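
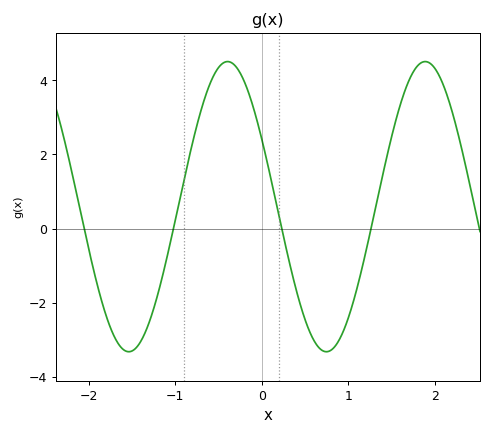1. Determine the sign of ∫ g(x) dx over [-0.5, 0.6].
positive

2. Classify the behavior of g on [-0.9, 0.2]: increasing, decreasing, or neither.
neither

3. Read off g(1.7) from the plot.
4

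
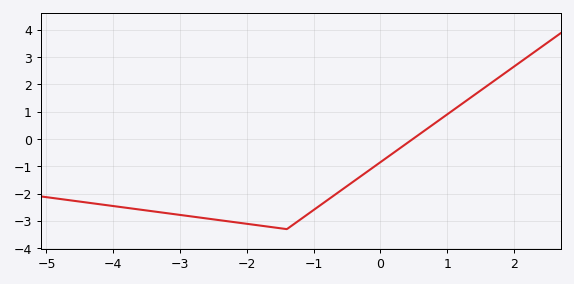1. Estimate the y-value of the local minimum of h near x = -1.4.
-3.3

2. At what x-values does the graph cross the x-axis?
0.484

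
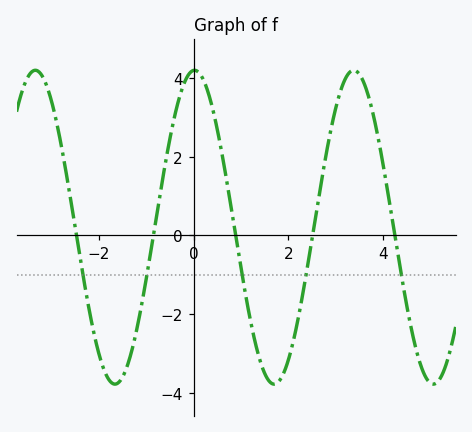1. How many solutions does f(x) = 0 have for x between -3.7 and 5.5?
5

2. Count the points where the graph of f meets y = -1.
5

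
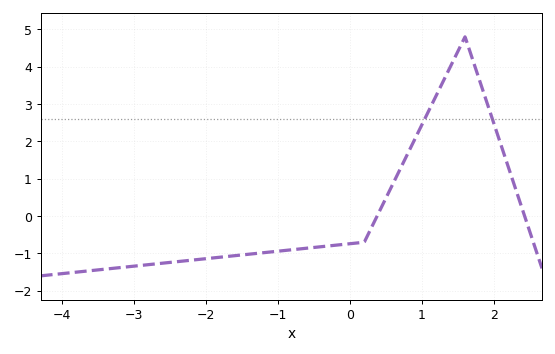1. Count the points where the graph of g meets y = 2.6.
2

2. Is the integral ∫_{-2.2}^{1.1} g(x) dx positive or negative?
negative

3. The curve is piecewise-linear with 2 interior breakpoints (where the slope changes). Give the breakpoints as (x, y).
(0.2, -0.7); (1.6, 4.8)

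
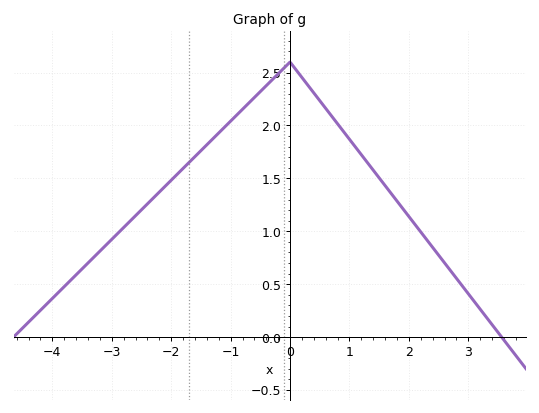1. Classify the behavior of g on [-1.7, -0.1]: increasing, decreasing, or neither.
increasing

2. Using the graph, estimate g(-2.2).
1.35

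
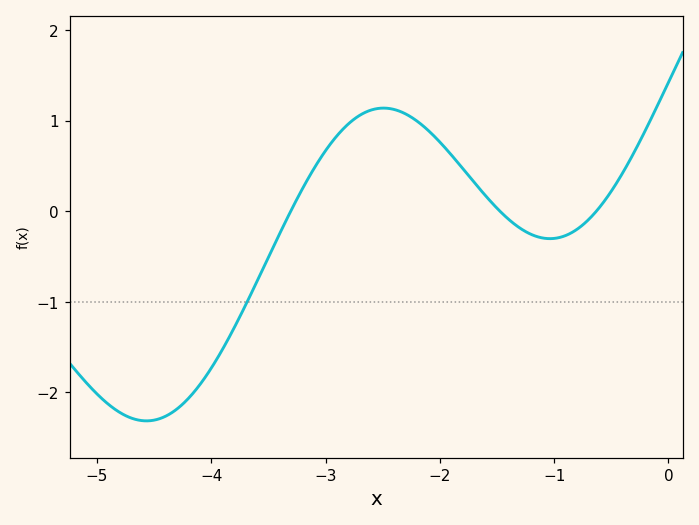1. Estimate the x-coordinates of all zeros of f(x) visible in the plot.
-3.31, -1.47, -0.632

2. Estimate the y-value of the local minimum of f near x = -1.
-0.302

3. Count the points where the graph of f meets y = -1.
1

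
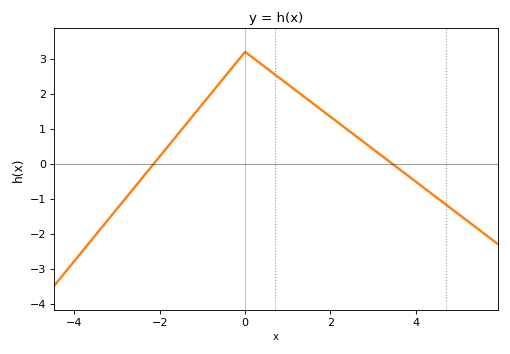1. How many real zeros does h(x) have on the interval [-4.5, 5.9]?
2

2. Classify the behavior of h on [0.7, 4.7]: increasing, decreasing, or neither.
decreasing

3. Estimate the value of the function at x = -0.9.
1.9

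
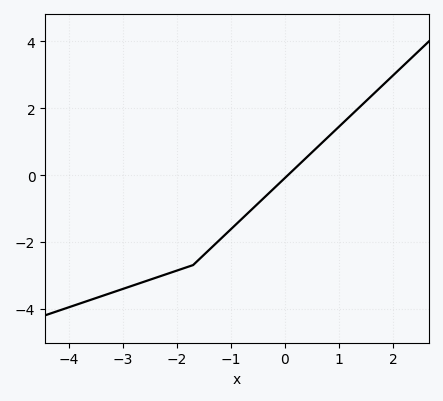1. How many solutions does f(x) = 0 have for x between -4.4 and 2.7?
1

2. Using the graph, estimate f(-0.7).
-1.2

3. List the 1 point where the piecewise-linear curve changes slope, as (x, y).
(-1.7, -2.7)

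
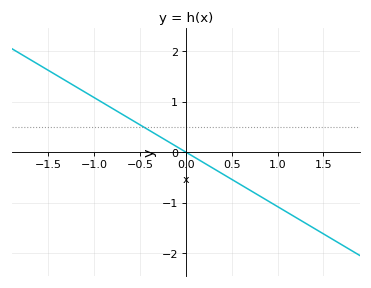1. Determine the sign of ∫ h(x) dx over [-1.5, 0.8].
positive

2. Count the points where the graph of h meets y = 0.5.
1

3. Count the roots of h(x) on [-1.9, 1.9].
1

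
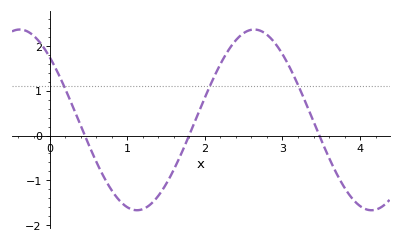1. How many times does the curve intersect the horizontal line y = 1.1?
3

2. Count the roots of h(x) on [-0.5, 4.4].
3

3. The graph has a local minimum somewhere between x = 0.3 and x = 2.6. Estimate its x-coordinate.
1.13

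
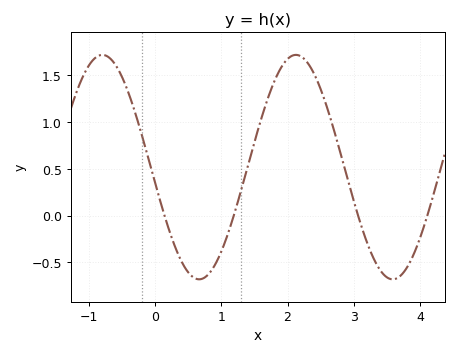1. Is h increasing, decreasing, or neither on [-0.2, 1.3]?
neither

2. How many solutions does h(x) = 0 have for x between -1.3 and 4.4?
4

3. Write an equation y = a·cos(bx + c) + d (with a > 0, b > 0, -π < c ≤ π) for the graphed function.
y = 1.2cos(2.15x + 1.71) + 0.52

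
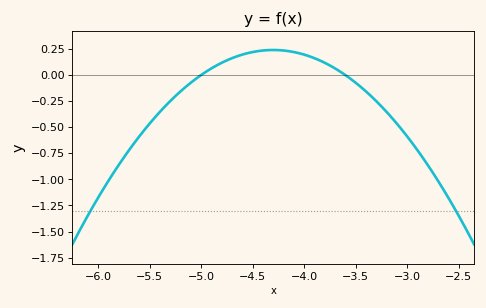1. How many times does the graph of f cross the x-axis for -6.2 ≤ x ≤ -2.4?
2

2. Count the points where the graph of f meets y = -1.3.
2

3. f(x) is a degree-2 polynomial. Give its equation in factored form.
y = -0.49(x + 5)(x + 3.6)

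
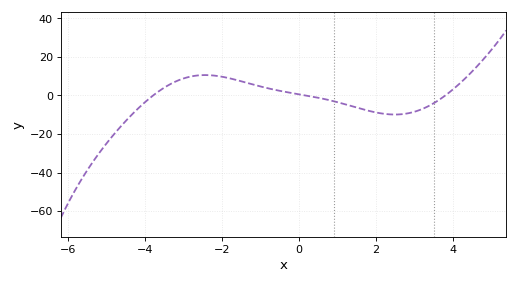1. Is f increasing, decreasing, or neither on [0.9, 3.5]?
neither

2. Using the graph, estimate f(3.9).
2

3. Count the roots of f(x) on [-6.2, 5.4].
3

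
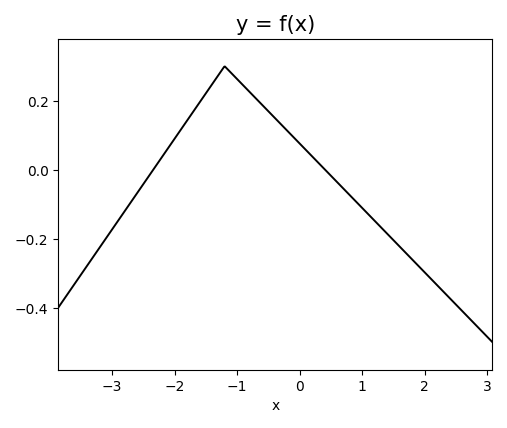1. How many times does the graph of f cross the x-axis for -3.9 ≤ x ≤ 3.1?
2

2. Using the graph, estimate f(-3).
-0.18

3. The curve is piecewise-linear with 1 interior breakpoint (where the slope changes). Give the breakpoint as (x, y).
(-1.2, 0.3)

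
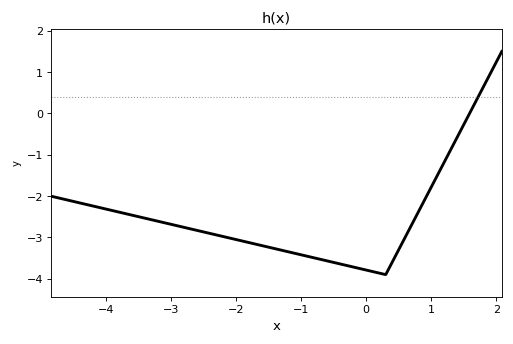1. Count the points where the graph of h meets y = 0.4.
1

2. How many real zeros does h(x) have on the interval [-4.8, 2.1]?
1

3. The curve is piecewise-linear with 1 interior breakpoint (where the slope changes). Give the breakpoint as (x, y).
(0.3, -3.9)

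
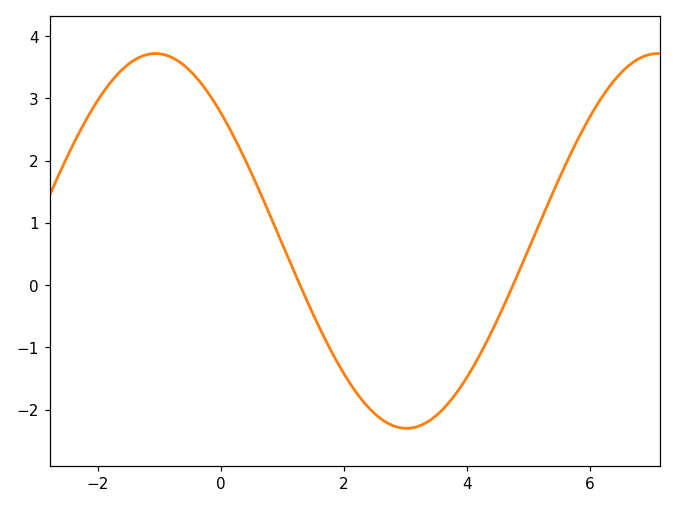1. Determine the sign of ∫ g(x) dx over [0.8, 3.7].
negative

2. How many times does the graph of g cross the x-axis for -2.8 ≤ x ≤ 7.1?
2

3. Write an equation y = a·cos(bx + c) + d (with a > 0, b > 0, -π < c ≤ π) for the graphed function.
y = 3.01cos(0.77x + 0.82) + 0.71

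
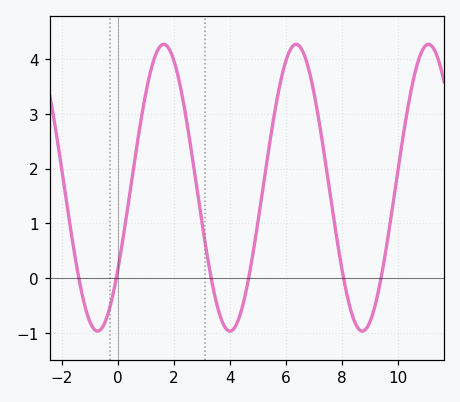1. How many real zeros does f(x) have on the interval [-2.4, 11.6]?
6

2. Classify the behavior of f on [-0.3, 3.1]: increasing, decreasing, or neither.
neither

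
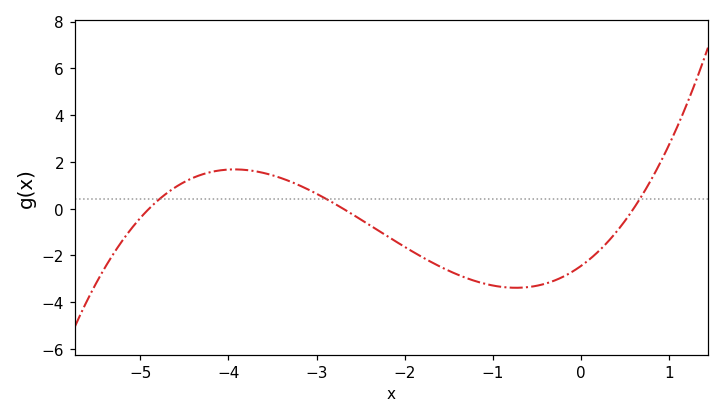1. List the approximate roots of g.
-4.9, -2.7, 0.6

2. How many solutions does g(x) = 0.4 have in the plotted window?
3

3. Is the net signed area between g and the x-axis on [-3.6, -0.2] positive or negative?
negative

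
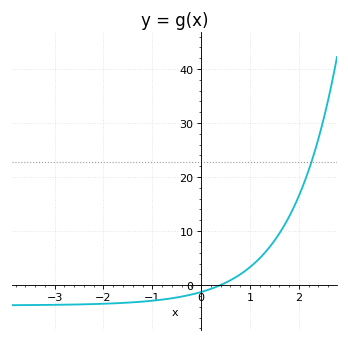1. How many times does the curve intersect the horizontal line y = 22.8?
1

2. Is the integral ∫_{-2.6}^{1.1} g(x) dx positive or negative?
negative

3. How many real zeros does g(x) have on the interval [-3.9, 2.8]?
1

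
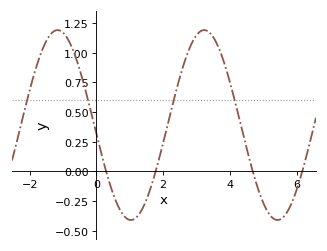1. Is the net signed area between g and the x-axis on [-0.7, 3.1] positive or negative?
positive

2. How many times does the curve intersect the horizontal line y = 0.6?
4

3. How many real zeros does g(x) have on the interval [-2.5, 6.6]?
4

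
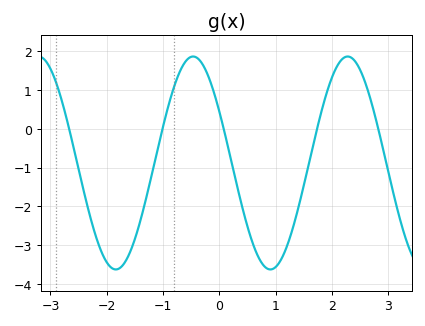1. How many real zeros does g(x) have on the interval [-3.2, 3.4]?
5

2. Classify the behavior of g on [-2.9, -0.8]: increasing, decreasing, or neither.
neither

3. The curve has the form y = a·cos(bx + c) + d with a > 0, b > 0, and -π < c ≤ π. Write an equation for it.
y = 2.75cos(2.29x + 1.07) - 0.88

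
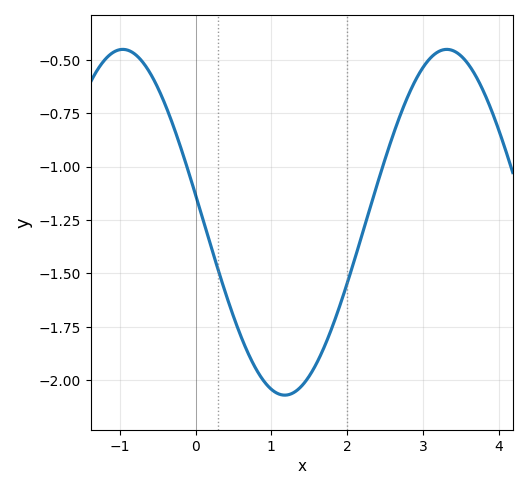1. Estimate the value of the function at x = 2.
-1.55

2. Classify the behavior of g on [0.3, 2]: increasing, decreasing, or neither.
neither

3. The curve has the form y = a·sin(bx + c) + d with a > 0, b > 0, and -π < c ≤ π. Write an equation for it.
y = 0.81sin(1.47x + 2.98) - 1.26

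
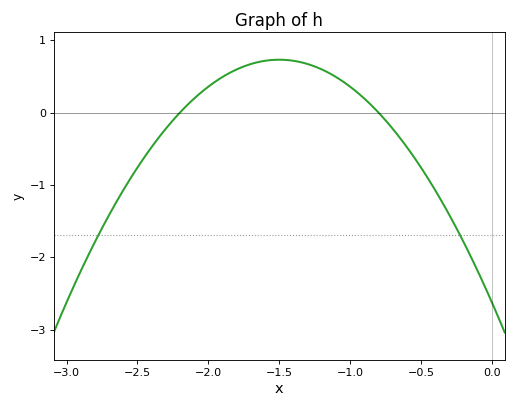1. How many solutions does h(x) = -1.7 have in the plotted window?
2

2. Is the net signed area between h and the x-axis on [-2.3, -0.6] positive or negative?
positive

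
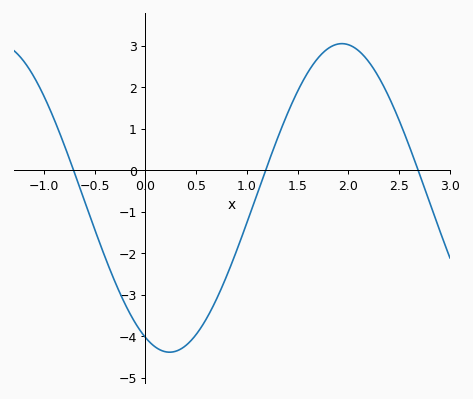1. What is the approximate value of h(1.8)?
2.93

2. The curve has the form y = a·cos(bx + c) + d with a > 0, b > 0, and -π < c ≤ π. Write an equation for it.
y = 3.72cos(1.85x + 2.7) - 0.67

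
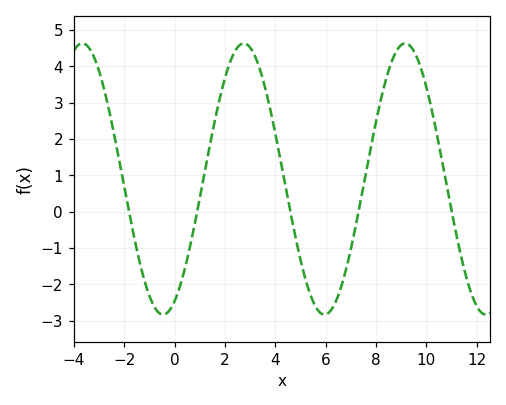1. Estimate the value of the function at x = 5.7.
-2.7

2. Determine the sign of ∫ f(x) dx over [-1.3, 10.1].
positive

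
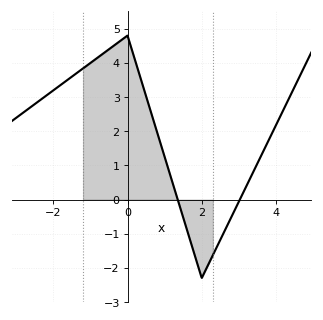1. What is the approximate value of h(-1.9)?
3.3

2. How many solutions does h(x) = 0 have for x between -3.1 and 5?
2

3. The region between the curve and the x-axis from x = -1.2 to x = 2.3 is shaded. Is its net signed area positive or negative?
positive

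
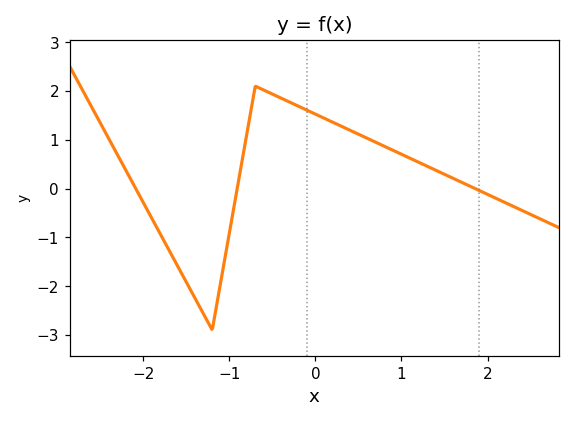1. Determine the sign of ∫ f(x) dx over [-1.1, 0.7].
positive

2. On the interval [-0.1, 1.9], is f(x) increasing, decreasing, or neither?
decreasing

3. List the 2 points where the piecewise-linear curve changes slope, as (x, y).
(-1.2, -2.9); (-0.7, 2.1)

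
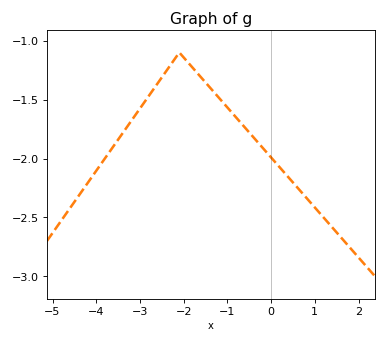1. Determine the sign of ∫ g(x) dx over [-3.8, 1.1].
negative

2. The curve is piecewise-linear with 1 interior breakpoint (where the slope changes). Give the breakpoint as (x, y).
(-2.1, -1.1)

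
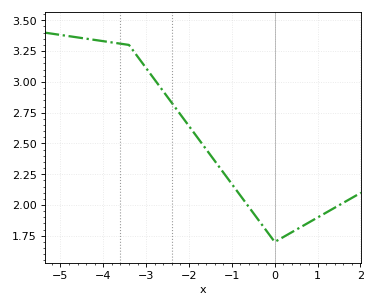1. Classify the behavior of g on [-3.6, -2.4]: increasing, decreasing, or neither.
decreasing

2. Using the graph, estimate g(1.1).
1.92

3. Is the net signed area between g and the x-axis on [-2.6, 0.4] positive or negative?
positive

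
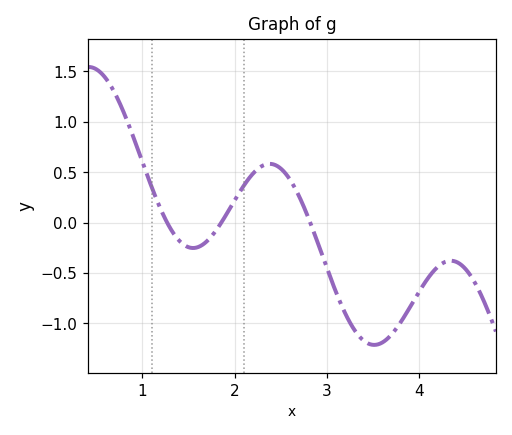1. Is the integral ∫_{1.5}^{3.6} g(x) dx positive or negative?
negative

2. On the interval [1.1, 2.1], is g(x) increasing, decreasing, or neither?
neither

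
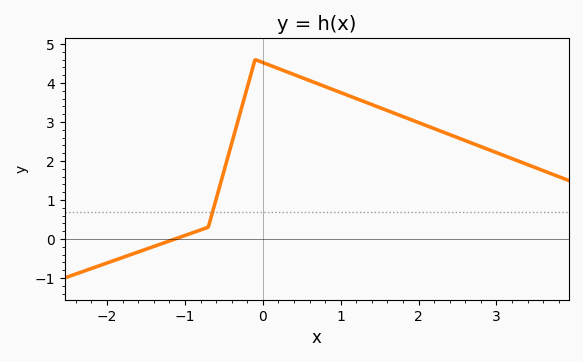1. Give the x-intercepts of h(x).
-1.1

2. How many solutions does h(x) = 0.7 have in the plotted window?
1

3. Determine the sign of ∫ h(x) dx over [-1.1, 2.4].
positive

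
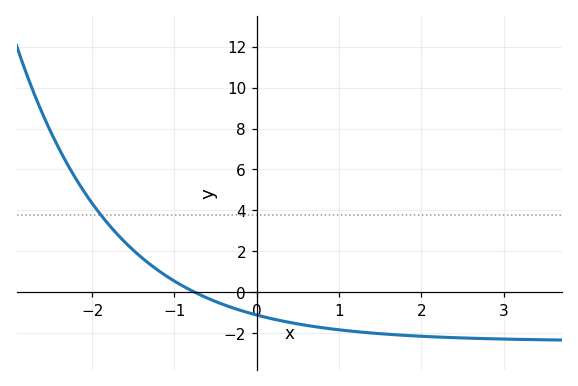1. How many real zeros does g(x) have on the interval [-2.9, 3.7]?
1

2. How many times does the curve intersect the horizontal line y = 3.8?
1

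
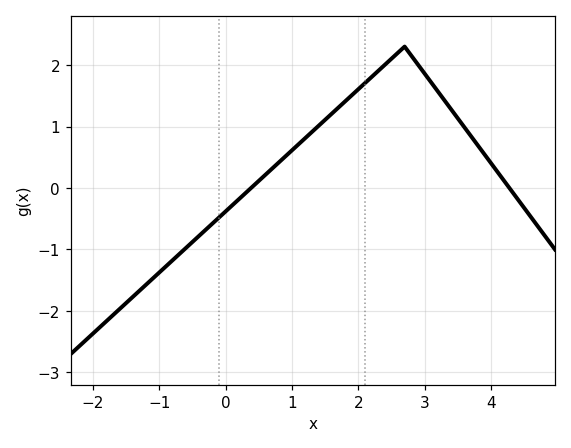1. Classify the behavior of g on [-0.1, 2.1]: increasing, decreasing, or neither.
increasing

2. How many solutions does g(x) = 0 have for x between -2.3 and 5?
2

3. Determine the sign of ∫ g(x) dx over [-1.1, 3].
positive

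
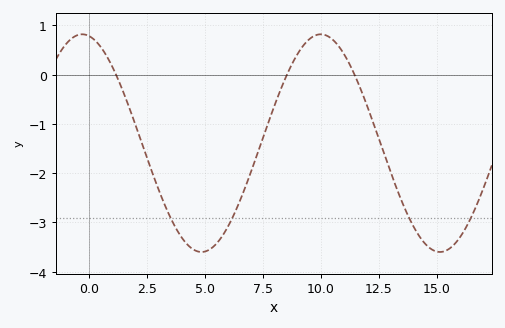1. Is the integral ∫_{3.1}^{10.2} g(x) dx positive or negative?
negative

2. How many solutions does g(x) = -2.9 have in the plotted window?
4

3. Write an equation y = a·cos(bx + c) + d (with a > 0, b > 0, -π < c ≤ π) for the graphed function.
y = 2.21cos(0.61x + 0.19) - 1.39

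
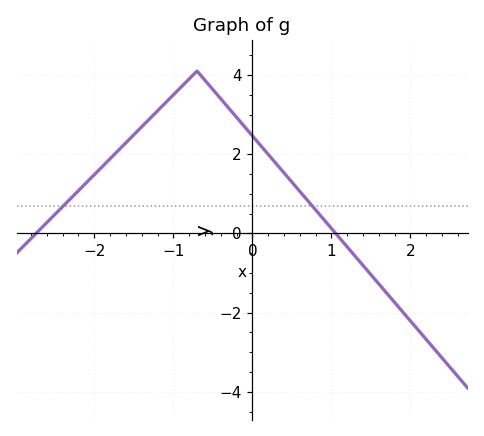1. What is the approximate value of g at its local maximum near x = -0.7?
4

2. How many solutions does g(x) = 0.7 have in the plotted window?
2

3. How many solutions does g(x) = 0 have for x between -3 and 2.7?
2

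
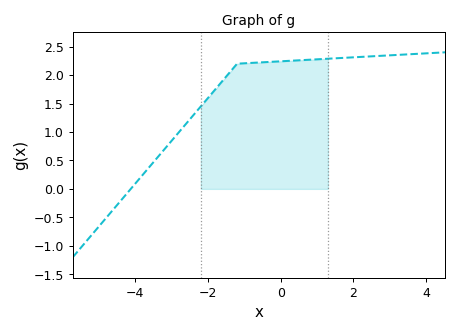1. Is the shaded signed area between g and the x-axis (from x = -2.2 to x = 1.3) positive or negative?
positive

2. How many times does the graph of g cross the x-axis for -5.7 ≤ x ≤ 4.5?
1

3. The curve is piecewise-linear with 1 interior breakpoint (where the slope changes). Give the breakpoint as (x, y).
(-1.2, 2.2)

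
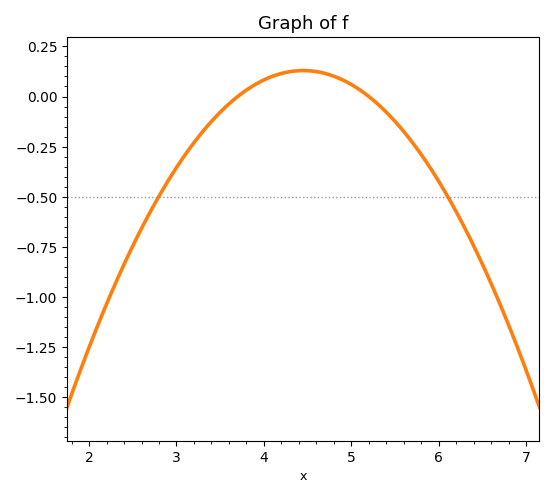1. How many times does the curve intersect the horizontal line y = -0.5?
2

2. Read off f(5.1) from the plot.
0.032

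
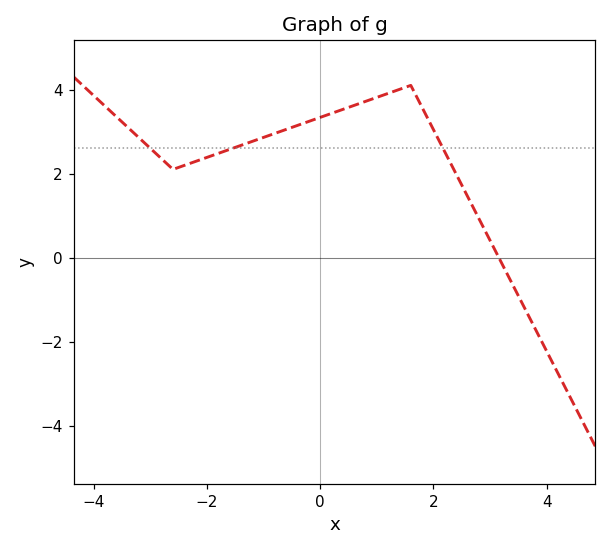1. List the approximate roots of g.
3.2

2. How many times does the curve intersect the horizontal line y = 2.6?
3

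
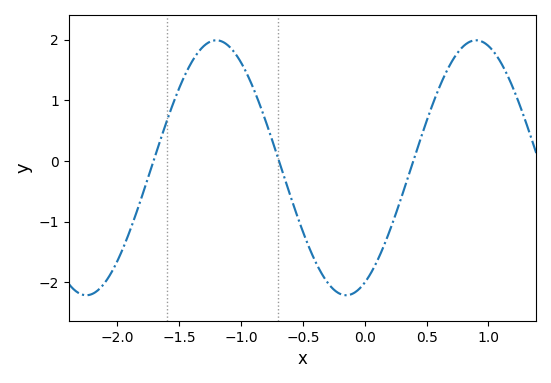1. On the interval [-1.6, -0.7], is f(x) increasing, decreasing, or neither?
neither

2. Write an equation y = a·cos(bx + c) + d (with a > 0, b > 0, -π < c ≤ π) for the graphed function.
y = 2.1cos(2.99x - 2.69) - 0.11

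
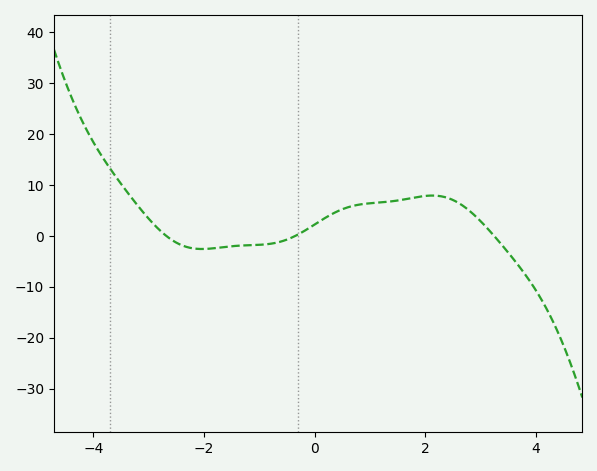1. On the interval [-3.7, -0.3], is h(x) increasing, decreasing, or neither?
neither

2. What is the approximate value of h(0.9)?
6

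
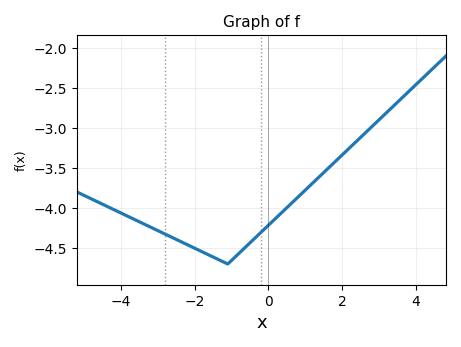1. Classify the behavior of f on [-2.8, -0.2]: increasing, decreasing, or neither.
neither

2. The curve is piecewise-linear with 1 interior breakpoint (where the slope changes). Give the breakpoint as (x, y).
(-1.1, -4.7)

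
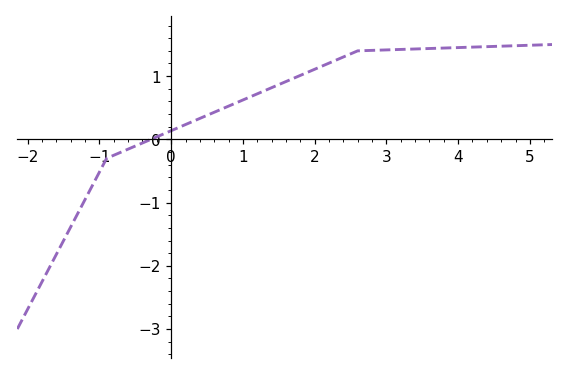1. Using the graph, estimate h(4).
1.5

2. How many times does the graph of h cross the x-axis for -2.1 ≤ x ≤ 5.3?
1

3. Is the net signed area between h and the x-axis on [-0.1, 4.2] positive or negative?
positive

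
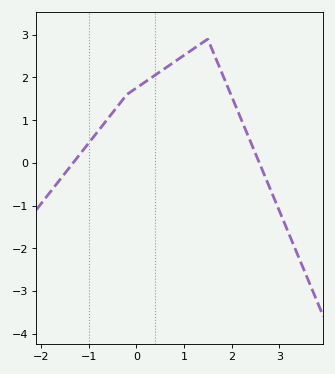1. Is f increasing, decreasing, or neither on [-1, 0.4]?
increasing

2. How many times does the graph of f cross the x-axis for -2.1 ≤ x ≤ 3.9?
2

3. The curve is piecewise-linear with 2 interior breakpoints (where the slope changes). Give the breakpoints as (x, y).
(-0.2, 1.6); (1.5, 2.9)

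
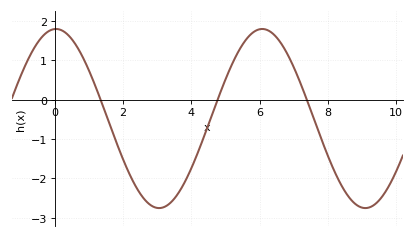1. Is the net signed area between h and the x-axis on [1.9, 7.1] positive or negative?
negative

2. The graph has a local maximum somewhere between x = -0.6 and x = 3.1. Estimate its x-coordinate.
0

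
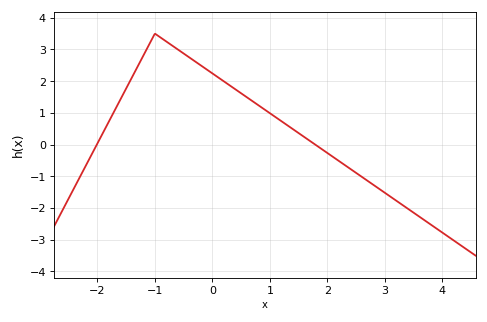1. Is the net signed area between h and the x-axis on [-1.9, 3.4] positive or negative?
positive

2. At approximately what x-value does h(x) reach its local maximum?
-0.998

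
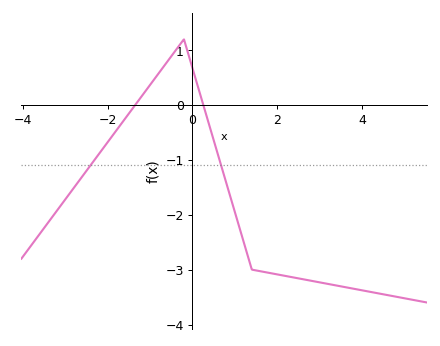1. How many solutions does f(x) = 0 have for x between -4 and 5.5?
2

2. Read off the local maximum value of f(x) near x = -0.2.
1.2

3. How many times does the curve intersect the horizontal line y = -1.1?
2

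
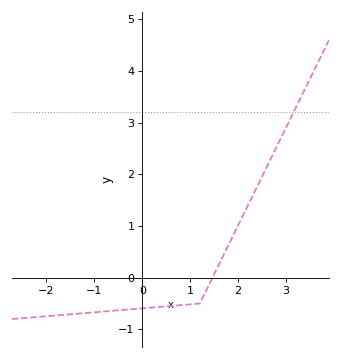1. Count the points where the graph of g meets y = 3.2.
1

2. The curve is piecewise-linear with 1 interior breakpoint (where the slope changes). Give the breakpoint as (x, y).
(1.2, -0.5)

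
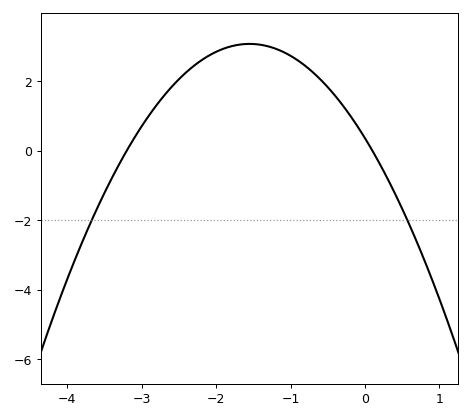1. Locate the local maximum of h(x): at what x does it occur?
-1.55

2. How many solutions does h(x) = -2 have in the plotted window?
2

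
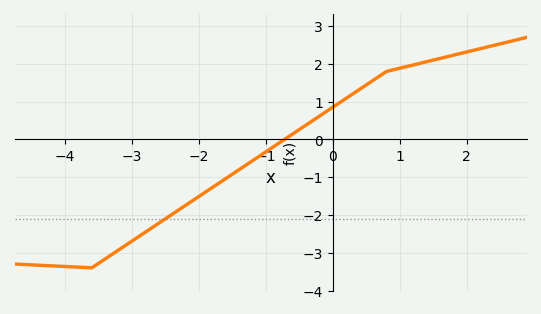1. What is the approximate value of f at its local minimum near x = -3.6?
-3.4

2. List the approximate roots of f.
-0.8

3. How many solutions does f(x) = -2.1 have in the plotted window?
1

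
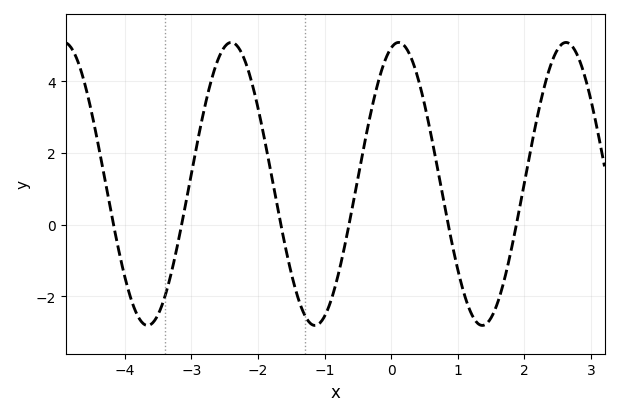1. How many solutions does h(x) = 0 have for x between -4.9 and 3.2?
6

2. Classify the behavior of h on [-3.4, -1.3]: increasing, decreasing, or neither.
neither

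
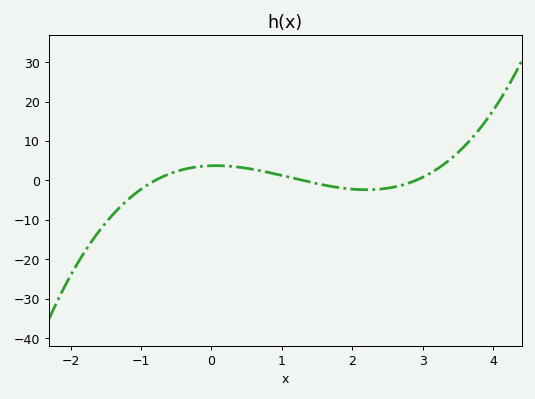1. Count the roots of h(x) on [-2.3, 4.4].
3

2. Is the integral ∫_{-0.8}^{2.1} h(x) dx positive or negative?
positive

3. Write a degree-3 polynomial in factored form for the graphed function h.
y = 1.24(x + 0.8)(x - 1.3)(x - 2.9)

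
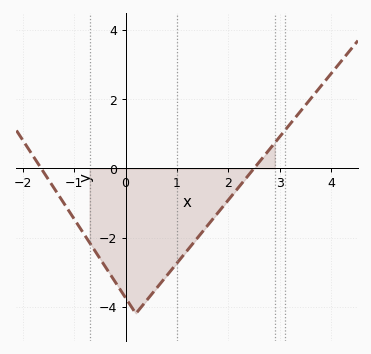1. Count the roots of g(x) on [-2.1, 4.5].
2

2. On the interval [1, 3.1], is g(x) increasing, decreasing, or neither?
increasing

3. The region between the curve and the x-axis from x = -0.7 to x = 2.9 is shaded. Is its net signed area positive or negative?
negative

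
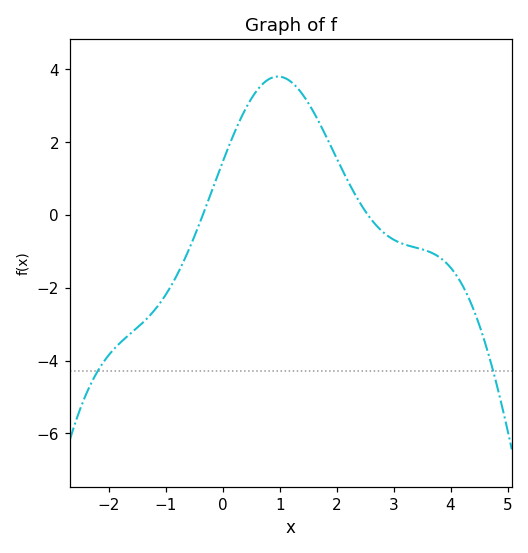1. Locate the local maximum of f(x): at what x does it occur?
0.971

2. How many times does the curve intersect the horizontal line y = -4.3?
2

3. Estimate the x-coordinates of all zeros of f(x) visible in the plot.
-0.349, 2.55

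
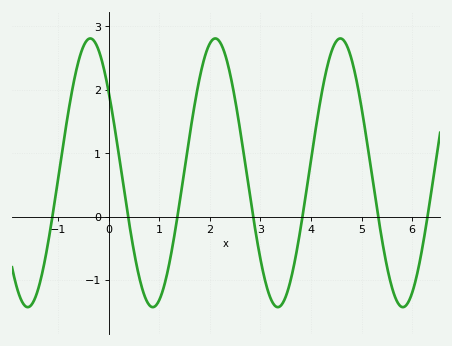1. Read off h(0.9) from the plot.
-1.42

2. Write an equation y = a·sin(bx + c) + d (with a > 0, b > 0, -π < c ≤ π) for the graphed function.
y = 2.12sin(2.54x + 2.5) + 0.69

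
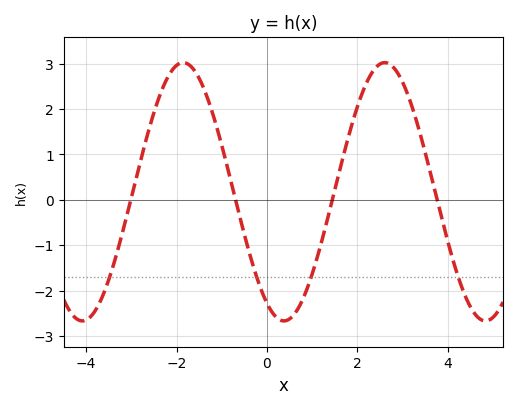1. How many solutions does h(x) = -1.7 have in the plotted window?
4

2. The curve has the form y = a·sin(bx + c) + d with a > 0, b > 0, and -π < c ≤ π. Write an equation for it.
y = 2.84sin(1.4x - 2.1) + 0.18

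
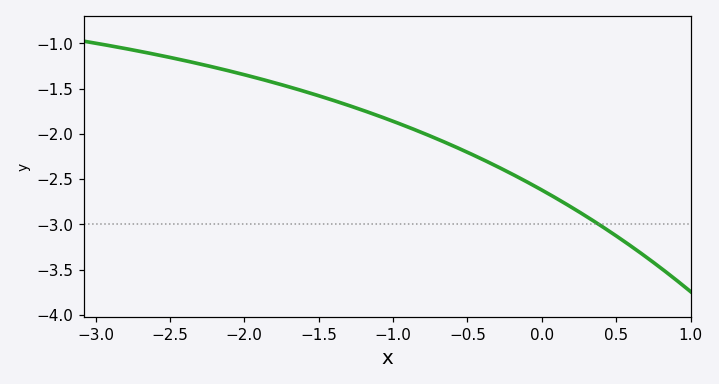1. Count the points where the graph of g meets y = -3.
1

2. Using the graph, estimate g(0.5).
-3.13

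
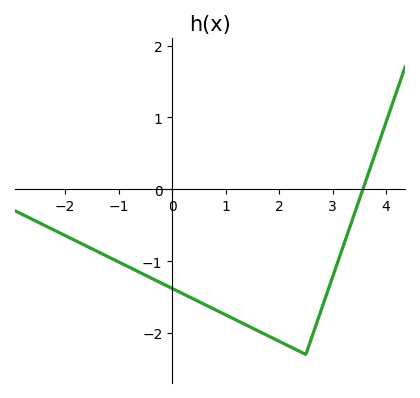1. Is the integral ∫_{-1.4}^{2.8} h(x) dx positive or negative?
negative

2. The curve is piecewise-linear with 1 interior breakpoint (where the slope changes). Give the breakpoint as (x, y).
(2.5, -2.3)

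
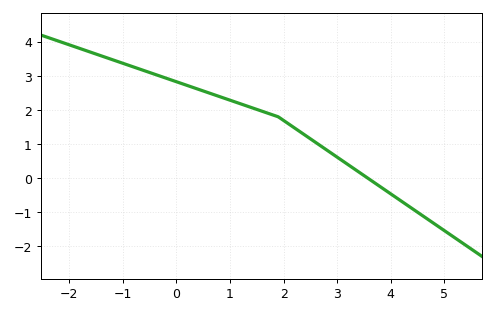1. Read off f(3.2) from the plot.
0.4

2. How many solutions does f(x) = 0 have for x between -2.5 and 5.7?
1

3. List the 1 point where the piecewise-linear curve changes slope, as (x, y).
(1.9, 1.8)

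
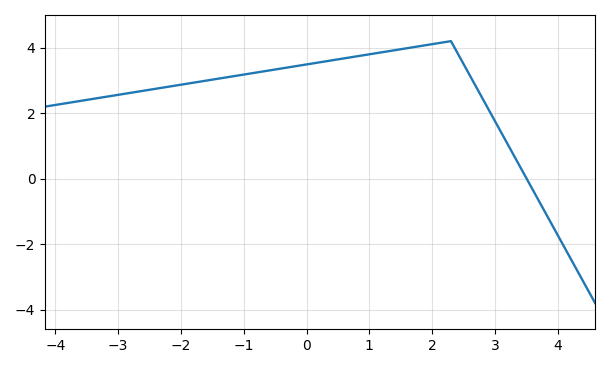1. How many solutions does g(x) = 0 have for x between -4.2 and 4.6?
1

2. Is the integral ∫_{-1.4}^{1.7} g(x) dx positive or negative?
positive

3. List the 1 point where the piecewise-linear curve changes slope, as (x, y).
(2.3, 4.2)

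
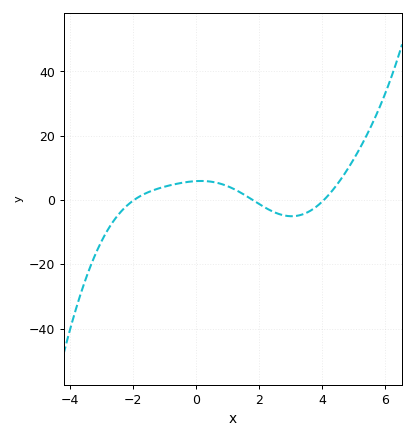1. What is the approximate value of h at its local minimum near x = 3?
-5.03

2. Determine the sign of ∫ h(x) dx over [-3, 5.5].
positive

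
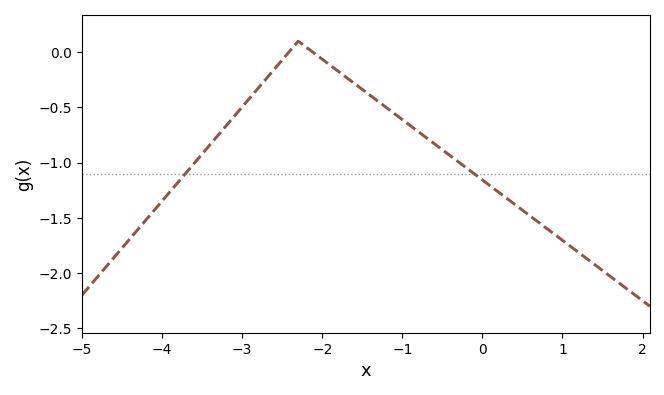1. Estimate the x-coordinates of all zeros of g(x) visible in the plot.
-2.4, -2.1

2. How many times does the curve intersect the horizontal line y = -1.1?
2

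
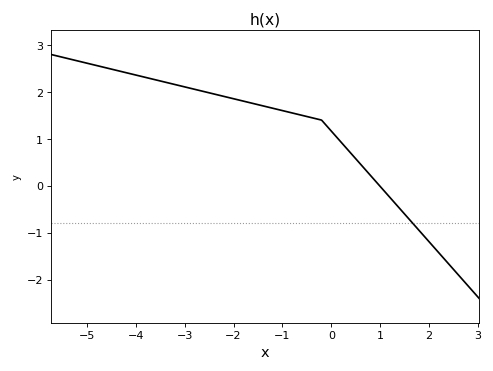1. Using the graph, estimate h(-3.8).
2.31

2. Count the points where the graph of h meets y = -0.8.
1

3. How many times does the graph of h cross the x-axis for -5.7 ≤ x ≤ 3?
1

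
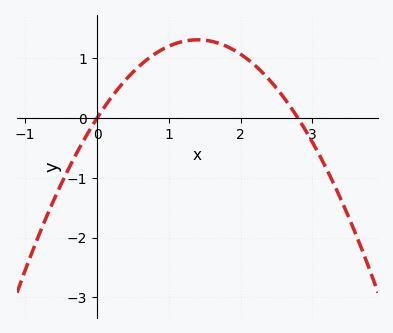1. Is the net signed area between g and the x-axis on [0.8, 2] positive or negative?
positive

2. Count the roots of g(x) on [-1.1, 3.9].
2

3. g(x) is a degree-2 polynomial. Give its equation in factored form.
y = -0.67(x - 0)(x - 2.8)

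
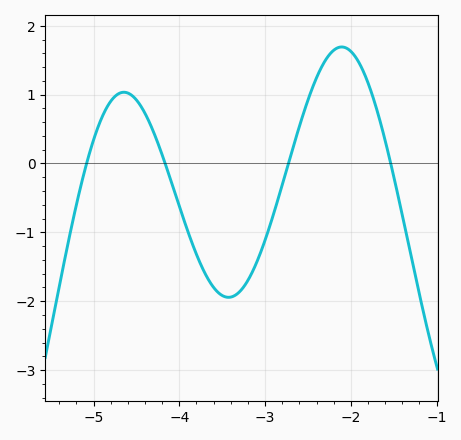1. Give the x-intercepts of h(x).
-5.1, -4.2, -2.7, -1.5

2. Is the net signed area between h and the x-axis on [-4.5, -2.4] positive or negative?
negative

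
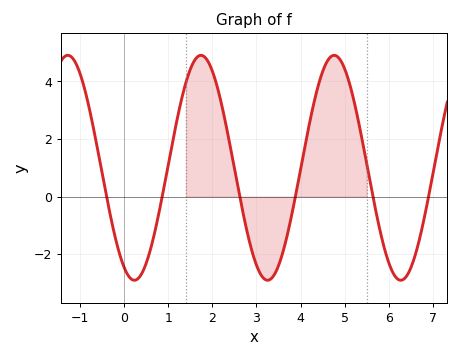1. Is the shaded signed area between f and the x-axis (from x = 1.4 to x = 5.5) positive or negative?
positive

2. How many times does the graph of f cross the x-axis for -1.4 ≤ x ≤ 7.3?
6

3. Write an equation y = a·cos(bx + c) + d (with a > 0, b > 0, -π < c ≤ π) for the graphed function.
y = 3.91cos(2.08x + 2.66) + 1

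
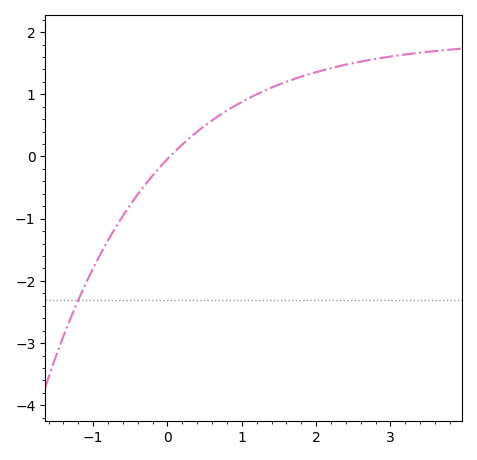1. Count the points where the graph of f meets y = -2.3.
1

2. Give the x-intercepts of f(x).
0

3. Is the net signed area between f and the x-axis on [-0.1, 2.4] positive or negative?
positive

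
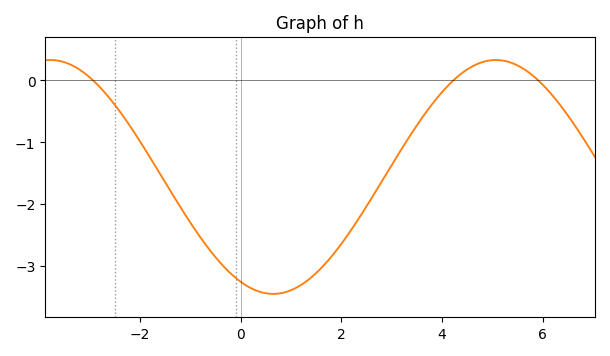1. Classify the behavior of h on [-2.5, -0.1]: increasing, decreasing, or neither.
decreasing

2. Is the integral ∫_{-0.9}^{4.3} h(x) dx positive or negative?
negative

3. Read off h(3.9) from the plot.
-0.3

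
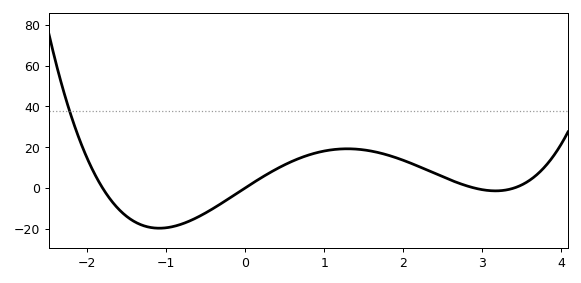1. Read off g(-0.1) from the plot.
-2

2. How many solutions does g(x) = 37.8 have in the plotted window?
1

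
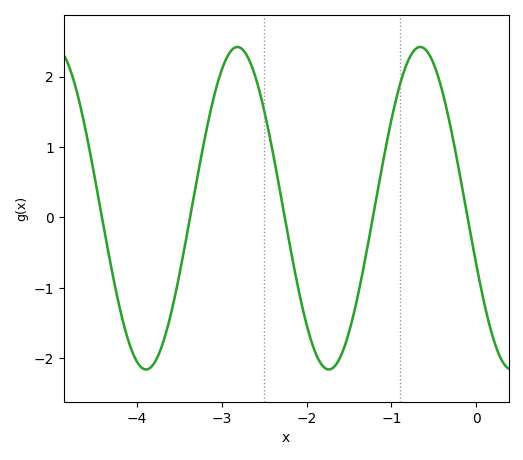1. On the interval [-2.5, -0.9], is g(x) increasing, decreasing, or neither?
neither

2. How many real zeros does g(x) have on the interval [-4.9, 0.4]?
5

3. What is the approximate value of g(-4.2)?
-1.28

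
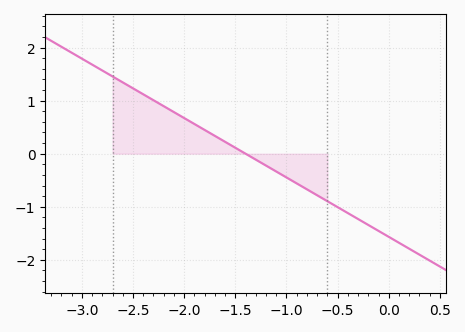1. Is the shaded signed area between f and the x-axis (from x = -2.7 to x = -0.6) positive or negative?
positive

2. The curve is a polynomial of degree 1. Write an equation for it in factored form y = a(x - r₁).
y = -1.12(x + 1.4)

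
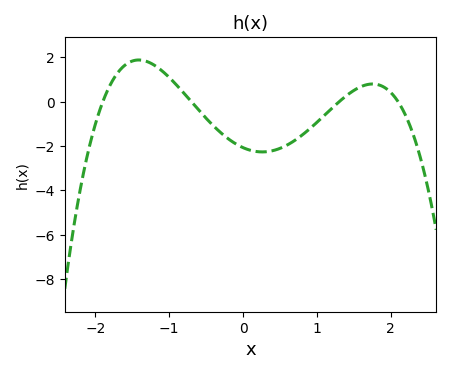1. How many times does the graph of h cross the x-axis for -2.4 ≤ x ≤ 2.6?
4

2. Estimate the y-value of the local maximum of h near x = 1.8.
0.803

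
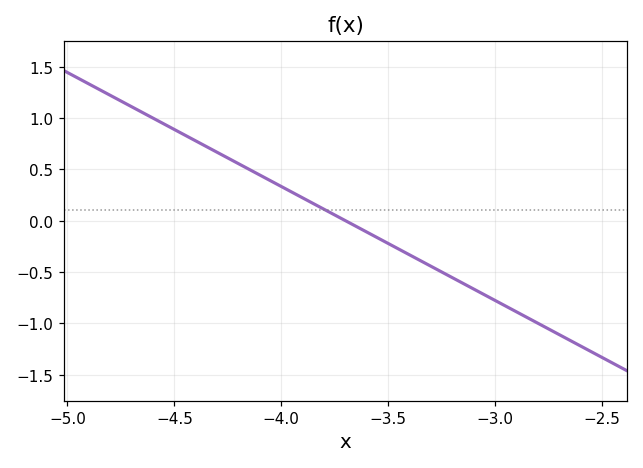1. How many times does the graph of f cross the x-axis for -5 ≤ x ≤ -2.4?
1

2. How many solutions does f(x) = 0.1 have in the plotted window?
1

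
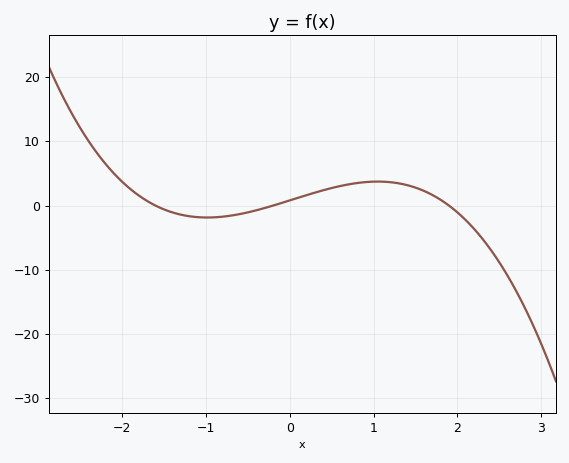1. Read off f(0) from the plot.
0.809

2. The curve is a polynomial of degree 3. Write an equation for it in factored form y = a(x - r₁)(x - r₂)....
y = -1.33(x + 1.6)(x + 0.2)(x - 1.9)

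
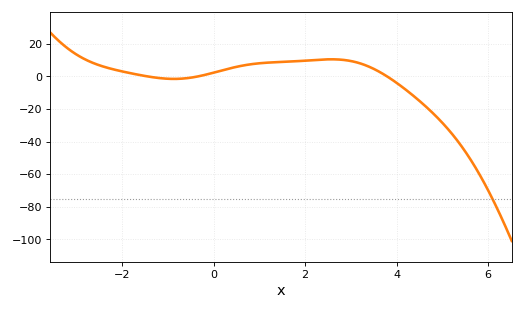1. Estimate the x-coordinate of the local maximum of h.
2.6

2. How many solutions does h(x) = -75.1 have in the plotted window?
1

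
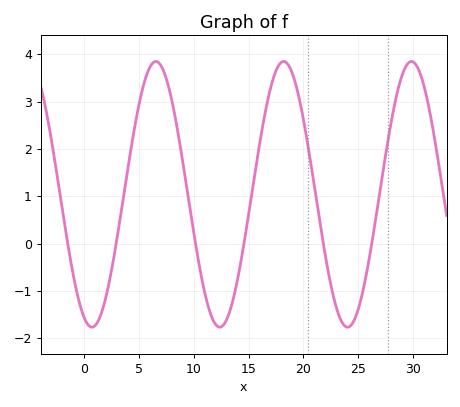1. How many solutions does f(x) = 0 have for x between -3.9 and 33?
6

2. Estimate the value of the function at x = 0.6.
-1.76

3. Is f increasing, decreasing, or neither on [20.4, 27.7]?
neither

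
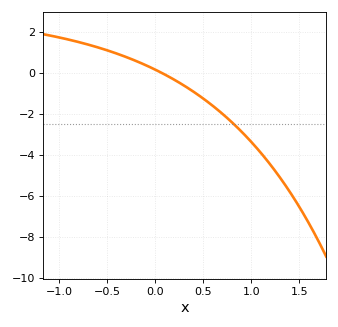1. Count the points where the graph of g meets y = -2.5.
1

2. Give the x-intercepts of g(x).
0.064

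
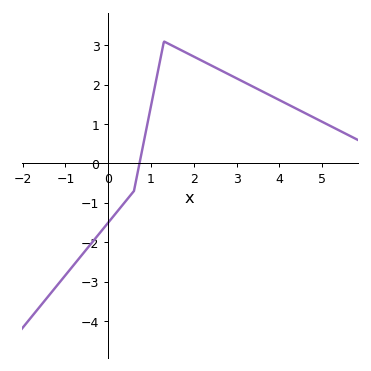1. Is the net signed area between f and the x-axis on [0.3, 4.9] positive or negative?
positive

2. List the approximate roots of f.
0.729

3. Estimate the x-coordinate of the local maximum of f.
1.3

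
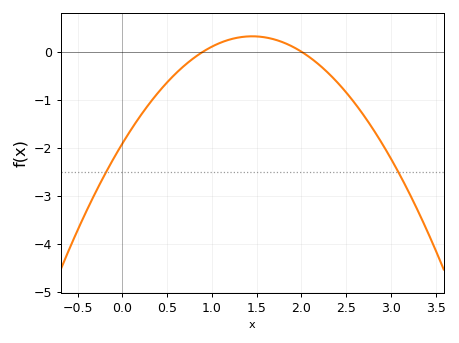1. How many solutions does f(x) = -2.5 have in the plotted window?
2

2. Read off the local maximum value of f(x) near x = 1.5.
0.3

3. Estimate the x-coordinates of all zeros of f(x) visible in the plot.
0.9, 2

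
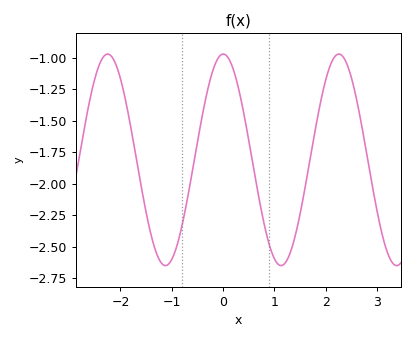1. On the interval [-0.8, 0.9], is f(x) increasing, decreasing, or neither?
neither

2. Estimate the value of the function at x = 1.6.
-2.02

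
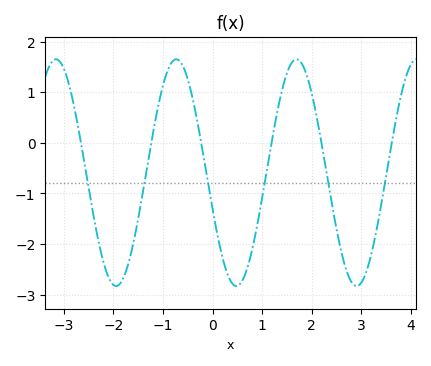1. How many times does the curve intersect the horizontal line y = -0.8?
6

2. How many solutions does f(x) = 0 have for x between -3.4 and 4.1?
6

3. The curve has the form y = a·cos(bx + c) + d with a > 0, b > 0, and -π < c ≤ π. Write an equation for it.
y = 2.24cos(2.59x + 1.9) - 0.59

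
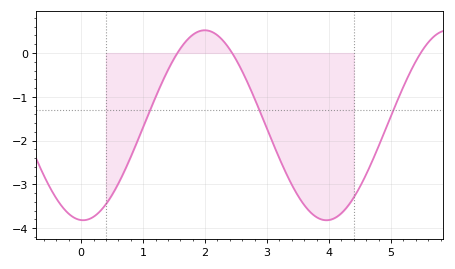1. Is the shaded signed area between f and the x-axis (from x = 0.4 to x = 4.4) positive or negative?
negative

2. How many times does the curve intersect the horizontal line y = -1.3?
3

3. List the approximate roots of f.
1.6, 2.4, 5.5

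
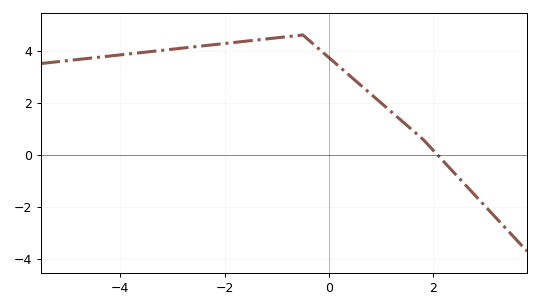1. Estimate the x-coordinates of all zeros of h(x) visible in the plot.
2.08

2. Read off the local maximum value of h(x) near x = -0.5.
4.6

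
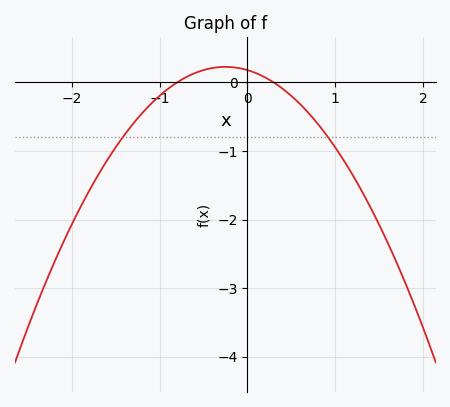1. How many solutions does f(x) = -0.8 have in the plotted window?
2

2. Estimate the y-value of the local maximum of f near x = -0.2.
0.2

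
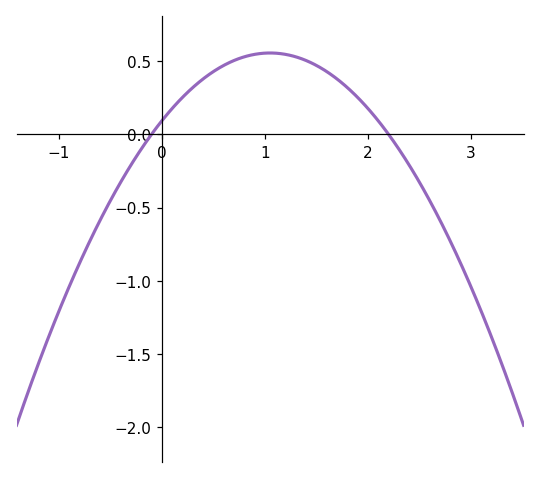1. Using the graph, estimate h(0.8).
0.529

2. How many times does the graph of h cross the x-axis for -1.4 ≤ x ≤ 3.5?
2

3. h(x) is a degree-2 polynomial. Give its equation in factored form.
y = -0.42(x + 0.1)(x - 2.2)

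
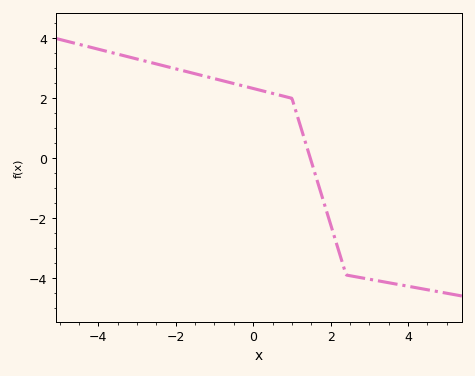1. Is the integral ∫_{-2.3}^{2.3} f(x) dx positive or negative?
positive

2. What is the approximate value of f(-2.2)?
3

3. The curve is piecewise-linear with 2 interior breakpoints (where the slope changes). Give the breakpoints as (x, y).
(1, 2); (2.4, -3.9)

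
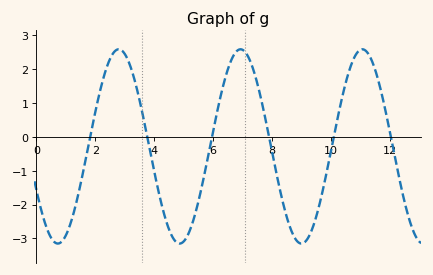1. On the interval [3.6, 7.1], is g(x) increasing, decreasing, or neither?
neither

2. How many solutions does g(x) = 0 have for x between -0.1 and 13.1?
6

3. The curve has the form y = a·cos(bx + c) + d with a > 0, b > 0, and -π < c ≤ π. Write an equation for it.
y = 2.87cos(1.5x + 2) - 0.28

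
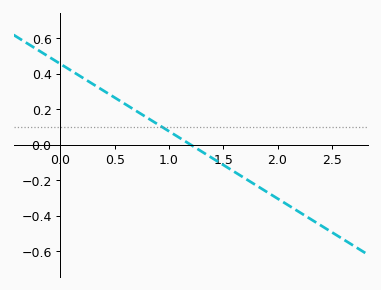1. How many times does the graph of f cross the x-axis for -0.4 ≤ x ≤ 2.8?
1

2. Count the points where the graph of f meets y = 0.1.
1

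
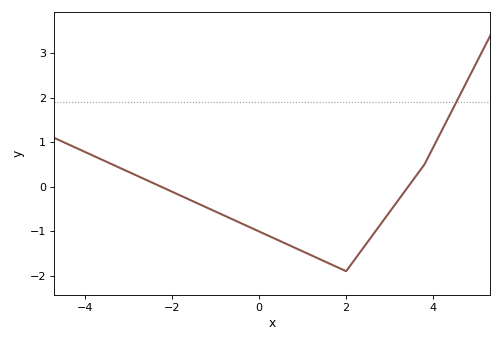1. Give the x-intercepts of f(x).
-2.2, 3.4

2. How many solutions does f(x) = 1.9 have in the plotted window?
1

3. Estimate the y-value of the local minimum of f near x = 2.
-1.9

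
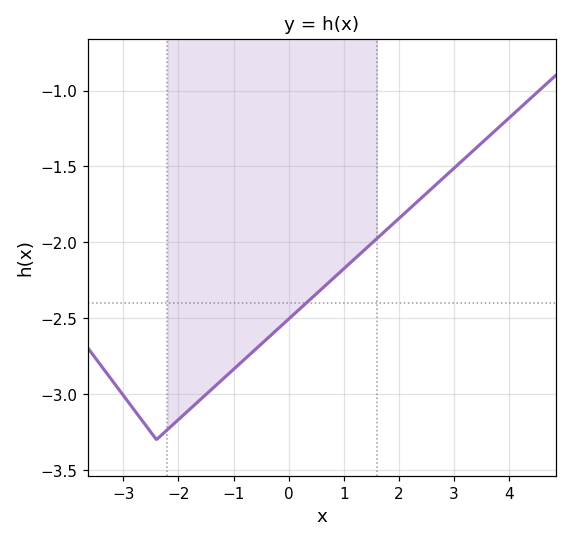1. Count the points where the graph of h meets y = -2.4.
1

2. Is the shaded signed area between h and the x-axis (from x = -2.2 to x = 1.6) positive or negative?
negative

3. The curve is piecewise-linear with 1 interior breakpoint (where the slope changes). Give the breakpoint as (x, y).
(-2.4, -3.3)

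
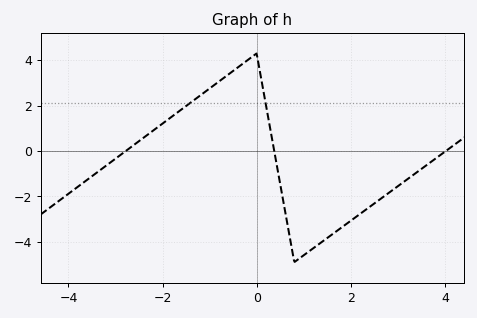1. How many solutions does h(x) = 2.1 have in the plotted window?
2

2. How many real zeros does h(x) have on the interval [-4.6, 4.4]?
3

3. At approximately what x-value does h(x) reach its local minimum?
0.8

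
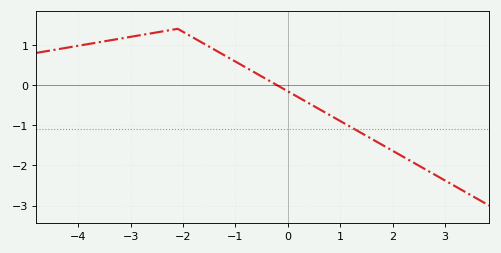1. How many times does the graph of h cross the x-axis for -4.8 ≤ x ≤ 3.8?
1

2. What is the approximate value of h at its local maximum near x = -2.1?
1.4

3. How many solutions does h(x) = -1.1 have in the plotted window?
1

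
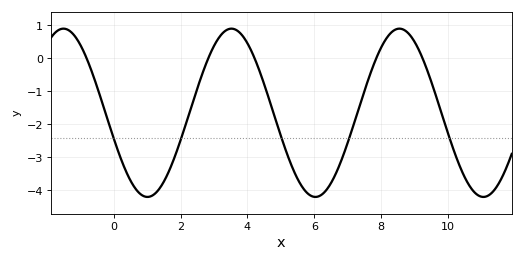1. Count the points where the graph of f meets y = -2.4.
5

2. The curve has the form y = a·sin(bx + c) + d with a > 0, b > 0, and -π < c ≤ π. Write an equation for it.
y = 2.55sin(1.25x - 2.83) - 1.65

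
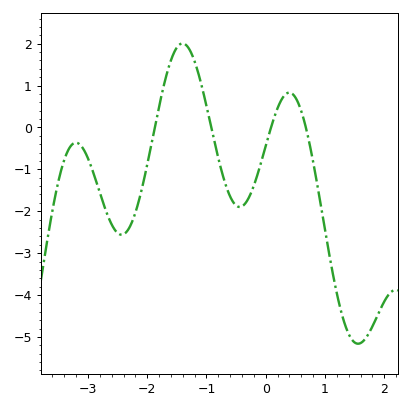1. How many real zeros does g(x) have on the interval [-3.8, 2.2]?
4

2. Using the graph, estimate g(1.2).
-3.96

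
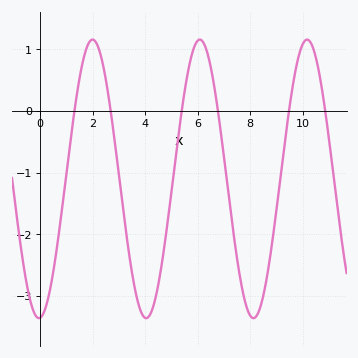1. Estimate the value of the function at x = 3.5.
-2.62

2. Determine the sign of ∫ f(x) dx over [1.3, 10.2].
negative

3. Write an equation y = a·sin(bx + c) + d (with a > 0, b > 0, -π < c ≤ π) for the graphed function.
y = 2.26sin(1.54x - 1.51) - 1.1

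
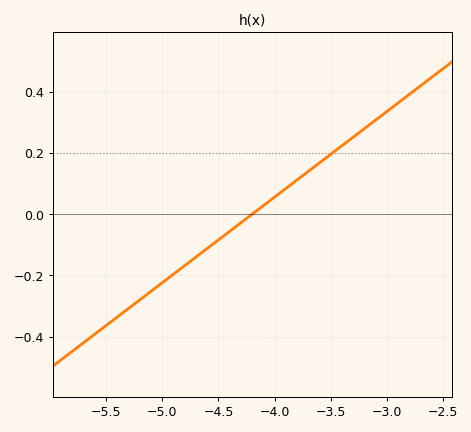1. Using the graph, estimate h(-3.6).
0.168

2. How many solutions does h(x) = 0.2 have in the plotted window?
1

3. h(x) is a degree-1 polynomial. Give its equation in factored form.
y = 0.28(x + 4.2)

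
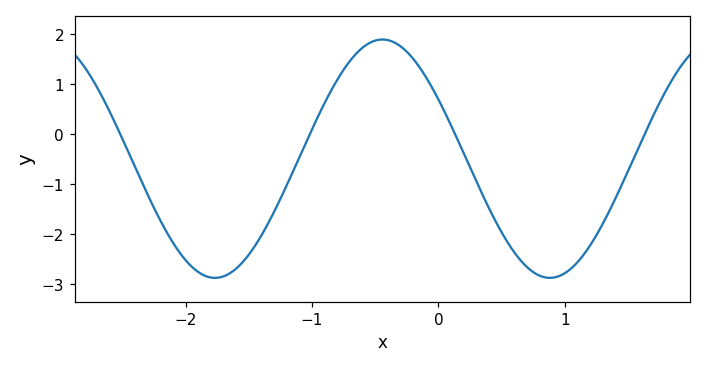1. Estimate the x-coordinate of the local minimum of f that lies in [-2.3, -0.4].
-1.8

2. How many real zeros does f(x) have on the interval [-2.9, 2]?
4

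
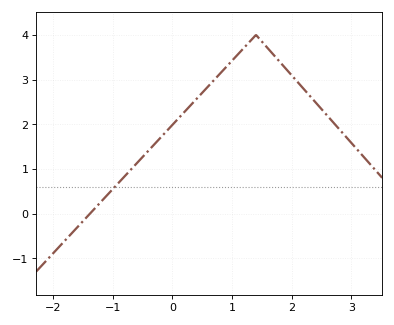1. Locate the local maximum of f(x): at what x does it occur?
1.4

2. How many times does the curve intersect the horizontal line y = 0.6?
1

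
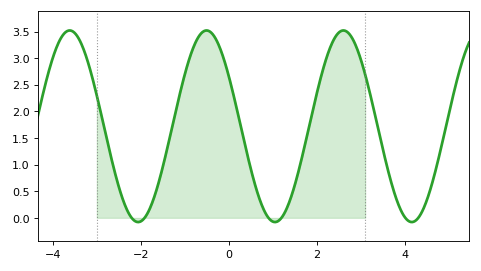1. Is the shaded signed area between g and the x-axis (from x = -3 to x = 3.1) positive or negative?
positive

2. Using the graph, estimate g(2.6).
3.5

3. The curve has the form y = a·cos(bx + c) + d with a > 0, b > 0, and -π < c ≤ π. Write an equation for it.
y = 1.8cos(2x + 1) + 1.72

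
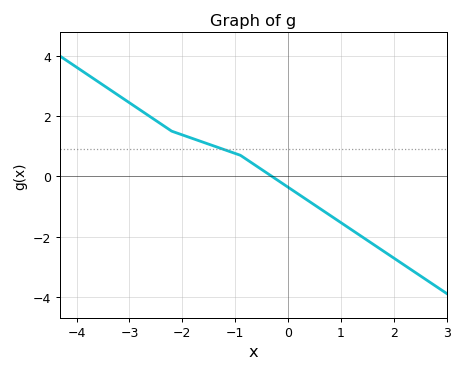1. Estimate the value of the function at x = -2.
1.4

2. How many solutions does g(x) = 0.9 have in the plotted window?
1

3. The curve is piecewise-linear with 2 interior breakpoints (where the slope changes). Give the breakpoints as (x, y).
(-2.2, 1.5); (-0.9, 0.7)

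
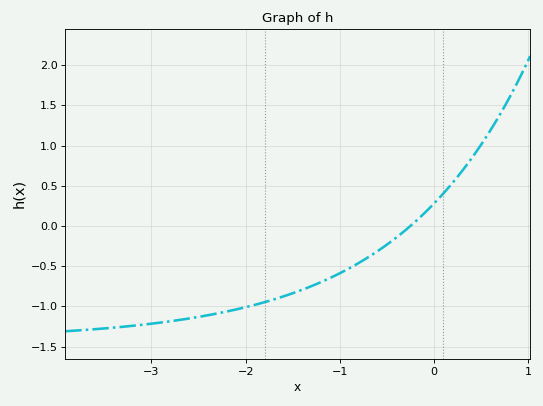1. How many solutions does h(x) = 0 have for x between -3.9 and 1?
1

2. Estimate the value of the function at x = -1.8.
-0.948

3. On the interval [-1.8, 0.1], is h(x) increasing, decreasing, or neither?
increasing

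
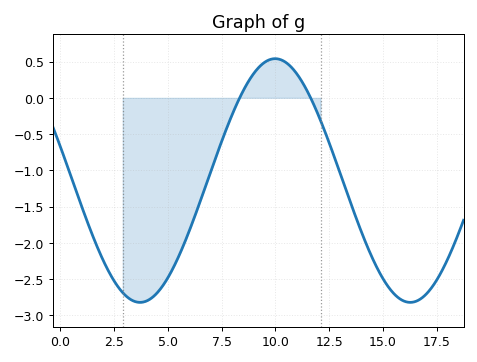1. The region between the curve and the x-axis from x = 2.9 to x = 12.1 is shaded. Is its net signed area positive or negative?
negative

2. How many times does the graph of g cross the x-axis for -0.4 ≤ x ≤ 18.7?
2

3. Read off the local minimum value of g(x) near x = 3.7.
-2.8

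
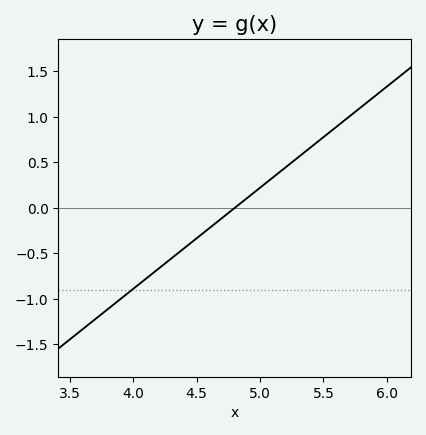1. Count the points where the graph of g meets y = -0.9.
1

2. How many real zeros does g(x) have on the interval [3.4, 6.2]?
1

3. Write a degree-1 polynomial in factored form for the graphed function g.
y = 1.11(x - 4.8)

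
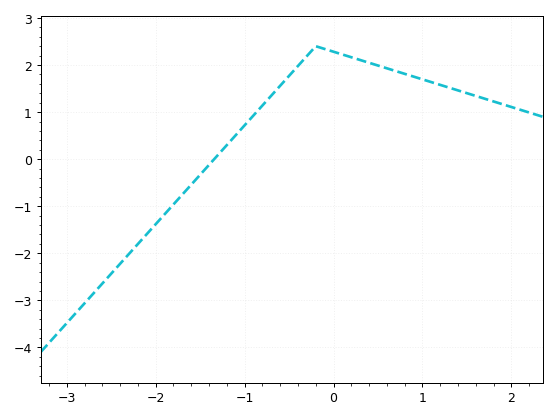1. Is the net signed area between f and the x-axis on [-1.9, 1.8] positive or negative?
positive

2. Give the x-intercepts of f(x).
-1.34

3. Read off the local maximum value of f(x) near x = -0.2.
2.4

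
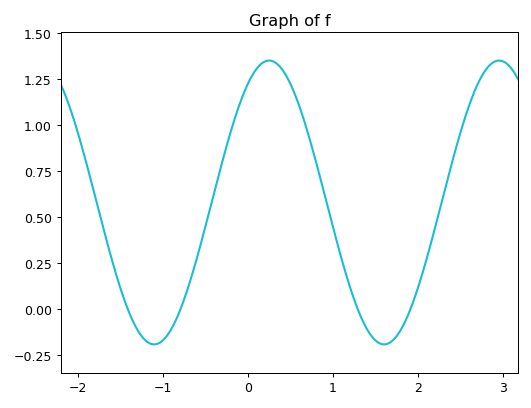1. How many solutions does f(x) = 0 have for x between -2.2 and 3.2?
4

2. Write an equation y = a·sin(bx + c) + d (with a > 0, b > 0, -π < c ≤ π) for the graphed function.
y = 0.77sin(2.32x + 0.992) + 0.58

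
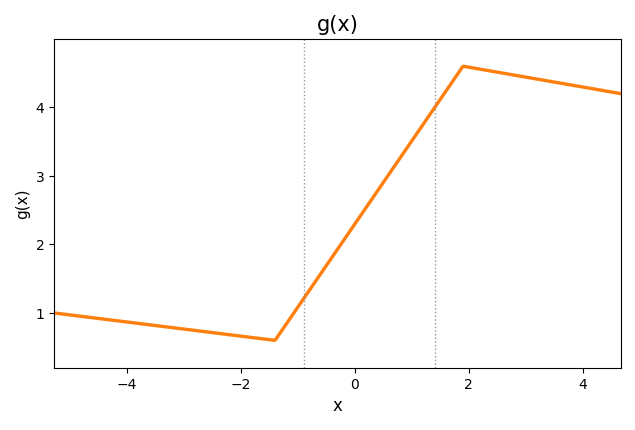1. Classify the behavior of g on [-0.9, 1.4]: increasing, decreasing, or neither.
increasing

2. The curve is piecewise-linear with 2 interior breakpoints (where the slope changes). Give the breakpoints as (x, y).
(-1.4, 0.6); (1.9, 4.6)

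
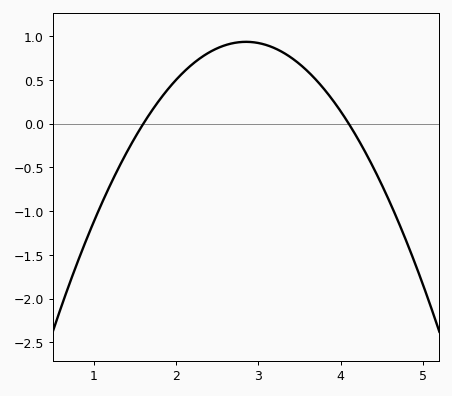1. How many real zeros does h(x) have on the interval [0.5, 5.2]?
2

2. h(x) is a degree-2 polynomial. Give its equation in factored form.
y = -0.6(x - 1.6)(x - 4.1)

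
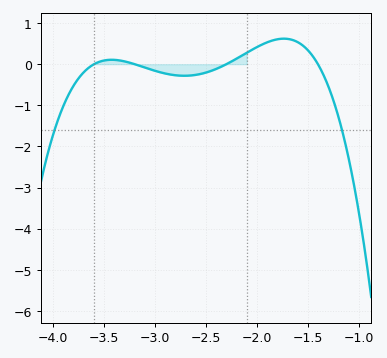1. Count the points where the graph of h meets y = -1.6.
2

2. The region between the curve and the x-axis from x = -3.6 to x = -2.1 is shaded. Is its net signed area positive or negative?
negative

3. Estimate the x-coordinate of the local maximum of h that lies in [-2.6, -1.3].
-1.75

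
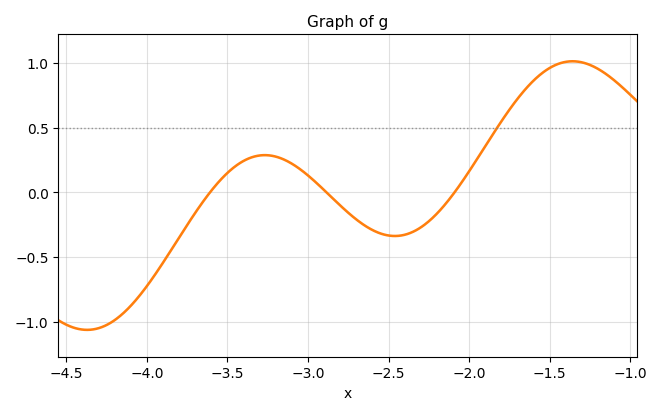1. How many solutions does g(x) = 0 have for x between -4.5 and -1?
3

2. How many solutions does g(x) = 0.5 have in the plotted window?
1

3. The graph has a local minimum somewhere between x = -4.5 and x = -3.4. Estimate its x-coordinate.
-4.37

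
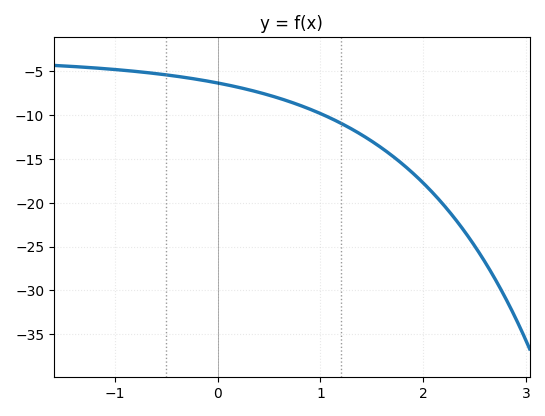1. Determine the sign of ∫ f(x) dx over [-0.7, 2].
negative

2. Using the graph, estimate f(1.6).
-13.8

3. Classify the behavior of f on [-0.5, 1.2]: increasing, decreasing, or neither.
decreasing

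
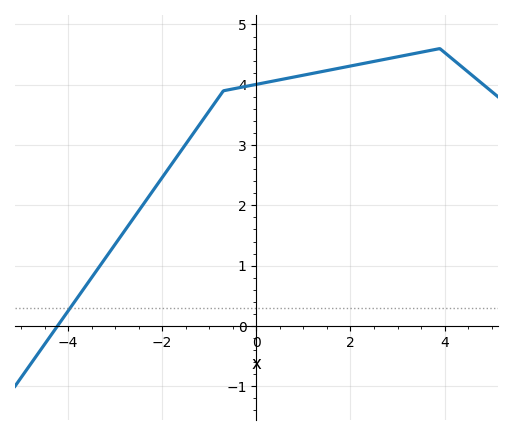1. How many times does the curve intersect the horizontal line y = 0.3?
1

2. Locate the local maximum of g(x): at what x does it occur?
3.9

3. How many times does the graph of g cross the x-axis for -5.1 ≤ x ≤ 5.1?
1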